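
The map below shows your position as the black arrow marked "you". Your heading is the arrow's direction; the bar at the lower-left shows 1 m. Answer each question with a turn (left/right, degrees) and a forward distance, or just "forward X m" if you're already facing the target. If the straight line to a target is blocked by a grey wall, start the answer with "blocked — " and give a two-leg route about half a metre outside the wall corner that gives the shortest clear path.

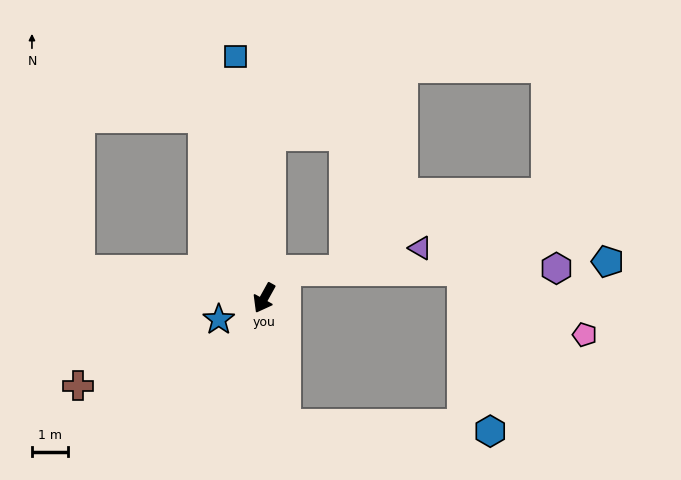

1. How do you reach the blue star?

turn right 36°, forward 1.4 m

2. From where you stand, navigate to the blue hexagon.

blocked — turn left 39°, forward 3.5 m, then turn left 78°, forward 5.6 m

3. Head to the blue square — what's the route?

turn right 144°, forward 6.7 m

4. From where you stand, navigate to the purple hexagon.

blocked — turn left 172°, forward 1.0 m, then turn right 53°, forward 7.4 m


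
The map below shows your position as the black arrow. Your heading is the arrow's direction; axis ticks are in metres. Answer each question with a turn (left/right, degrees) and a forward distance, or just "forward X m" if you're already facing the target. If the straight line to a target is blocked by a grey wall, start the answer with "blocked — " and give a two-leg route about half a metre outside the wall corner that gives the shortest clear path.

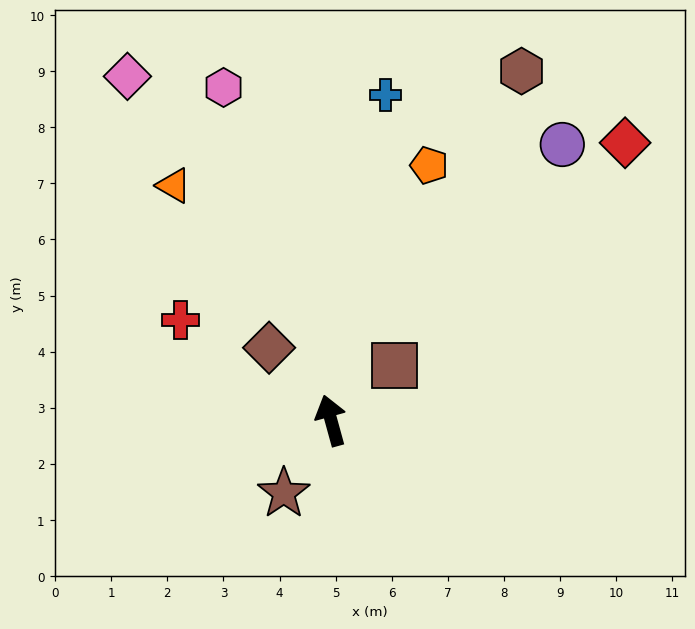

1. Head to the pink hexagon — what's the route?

turn left 3°, forward 6.2 m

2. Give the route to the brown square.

turn right 65°, forward 1.5 m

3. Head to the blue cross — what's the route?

turn right 25°, forward 5.9 m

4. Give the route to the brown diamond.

turn left 25°, forward 1.7 m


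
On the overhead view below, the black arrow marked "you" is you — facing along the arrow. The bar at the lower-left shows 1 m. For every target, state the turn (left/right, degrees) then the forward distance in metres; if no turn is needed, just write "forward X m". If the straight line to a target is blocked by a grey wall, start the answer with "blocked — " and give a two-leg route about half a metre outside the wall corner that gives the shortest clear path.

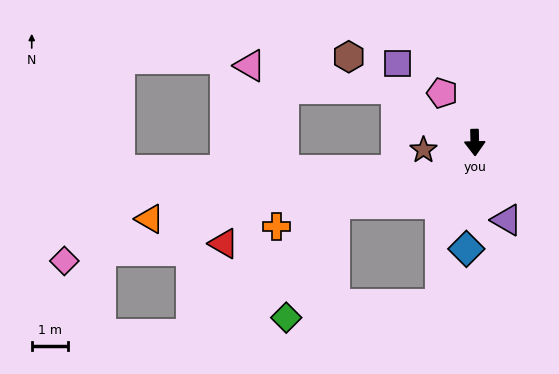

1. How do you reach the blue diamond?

turn right 6°, forward 2.9 m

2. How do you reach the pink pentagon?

turn right 148°, forward 1.6 m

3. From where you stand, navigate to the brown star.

turn right 83°, forward 1.4 m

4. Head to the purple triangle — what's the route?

turn left 21°, forward 2.3 m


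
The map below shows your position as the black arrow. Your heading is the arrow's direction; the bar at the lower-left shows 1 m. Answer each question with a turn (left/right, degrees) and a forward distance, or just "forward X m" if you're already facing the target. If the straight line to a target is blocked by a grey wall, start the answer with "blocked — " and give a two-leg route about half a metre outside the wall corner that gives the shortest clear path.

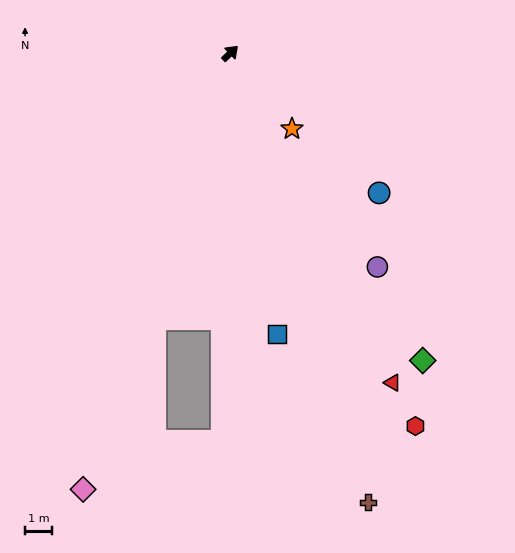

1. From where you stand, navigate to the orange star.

turn right 95°, forward 3.6 m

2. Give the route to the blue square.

turn right 124°, forward 10.6 m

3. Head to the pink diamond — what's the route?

turn right 152°, forward 17.1 m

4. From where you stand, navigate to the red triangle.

turn right 108°, forward 13.7 m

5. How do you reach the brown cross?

turn right 117°, forward 17.5 m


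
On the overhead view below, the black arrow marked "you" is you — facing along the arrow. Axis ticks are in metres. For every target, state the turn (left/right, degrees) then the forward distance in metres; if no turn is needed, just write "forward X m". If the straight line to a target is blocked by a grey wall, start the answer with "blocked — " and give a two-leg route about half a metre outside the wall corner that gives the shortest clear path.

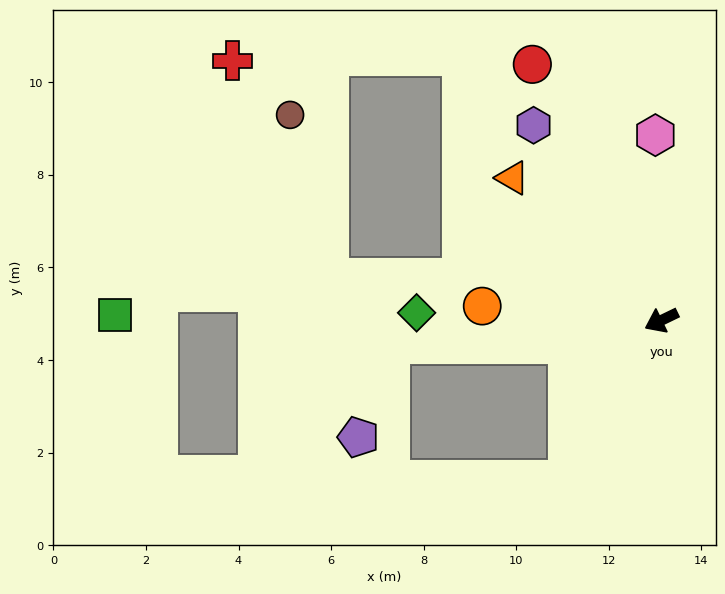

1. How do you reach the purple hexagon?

turn right 83°, forward 5.0 m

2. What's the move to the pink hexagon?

turn right 114°, forward 4.0 m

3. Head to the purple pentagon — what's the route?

blocked — turn right 21°, forward 5.9 m, then turn left 66°, forward 2.1 m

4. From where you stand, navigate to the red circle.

turn right 89°, forward 6.2 m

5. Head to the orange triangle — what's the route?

turn right 70°, forward 4.5 m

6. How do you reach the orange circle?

turn right 30°, forward 3.9 m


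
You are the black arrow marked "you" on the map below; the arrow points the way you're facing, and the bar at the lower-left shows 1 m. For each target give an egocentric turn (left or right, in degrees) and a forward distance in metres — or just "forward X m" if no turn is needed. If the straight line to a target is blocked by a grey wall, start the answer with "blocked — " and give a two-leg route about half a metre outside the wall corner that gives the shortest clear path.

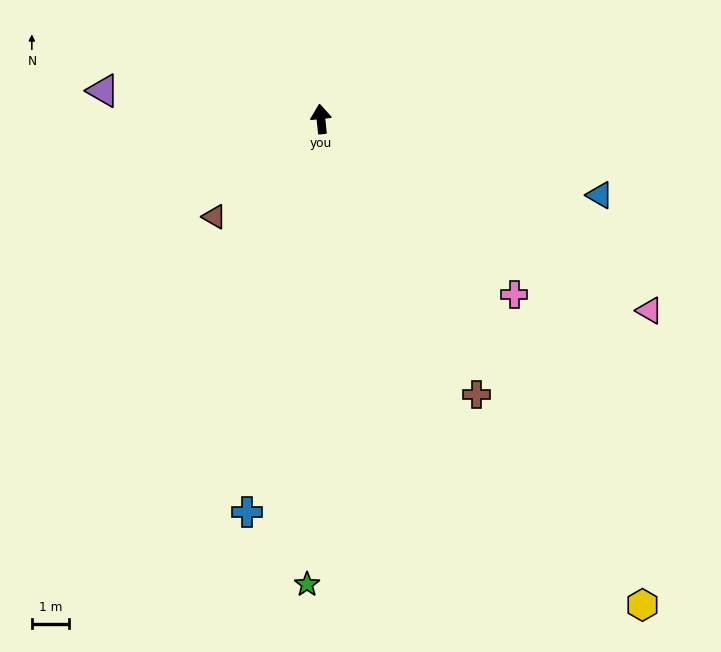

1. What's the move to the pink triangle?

turn right 126°, forward 10.3 m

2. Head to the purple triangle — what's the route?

turn left 77°, forward 6.0 m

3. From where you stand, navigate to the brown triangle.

turn left 127°, forward 3.9 m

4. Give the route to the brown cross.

turn right 156°, forward 8.6 m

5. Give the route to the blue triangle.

turn right 111°, forward 7.8 m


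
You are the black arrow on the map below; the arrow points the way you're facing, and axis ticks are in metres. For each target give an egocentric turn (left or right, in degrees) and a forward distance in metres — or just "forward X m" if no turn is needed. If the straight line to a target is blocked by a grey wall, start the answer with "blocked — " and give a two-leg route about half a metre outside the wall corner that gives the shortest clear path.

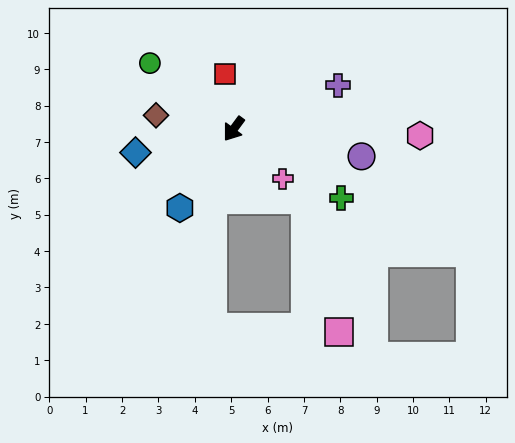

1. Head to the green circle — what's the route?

turn right 92°, forward 2.9 m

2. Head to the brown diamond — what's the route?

turn right 64°, forward 2.2 m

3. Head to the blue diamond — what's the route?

turn right 40°, forward 2.8 m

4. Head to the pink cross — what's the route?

turn left 81°, forward 1.9 m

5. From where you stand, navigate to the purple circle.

turn left 114°, forward 3.6 m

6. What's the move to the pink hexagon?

turn left 124°, forward 5.1 m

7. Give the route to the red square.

turn right 135°, forward 1.5 m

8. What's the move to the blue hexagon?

turn left 2°, forward 2.6 m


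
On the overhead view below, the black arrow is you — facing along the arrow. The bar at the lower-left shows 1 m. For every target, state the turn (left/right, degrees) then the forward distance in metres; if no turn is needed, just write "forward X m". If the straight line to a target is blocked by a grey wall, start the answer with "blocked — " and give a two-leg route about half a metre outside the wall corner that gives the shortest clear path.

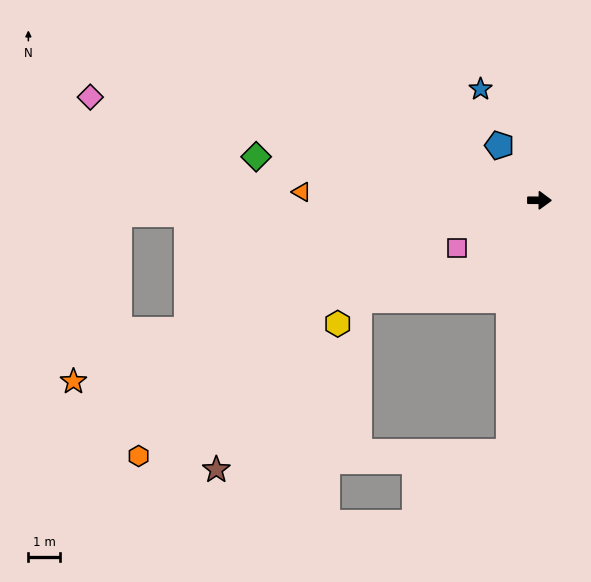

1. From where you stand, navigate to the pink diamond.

turn left 167°, forward 14.6 m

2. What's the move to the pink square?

turn right 150°, forward 3.0 m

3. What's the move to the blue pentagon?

turn left 127°, forward 2.2 m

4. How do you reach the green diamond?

turn left 172°, forward 9.1 m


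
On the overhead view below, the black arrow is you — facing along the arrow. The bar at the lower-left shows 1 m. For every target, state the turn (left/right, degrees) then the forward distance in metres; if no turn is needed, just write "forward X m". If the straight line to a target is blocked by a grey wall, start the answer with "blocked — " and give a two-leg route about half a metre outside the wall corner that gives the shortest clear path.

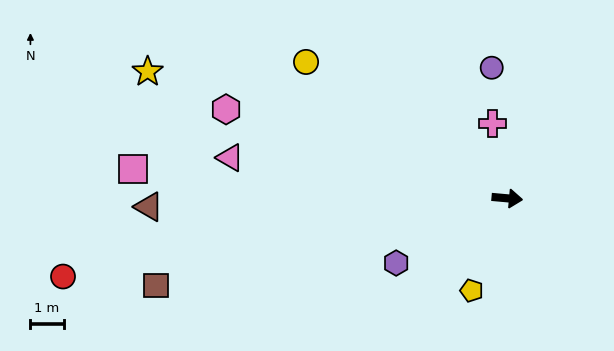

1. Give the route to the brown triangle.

turn right 174°, forward 10.7 m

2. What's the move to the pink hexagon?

turn left 168°, forward 8.8 m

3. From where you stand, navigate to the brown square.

turn right 161°, forward 10.8 m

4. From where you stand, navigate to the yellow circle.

turn left 151°, forward 7.3 m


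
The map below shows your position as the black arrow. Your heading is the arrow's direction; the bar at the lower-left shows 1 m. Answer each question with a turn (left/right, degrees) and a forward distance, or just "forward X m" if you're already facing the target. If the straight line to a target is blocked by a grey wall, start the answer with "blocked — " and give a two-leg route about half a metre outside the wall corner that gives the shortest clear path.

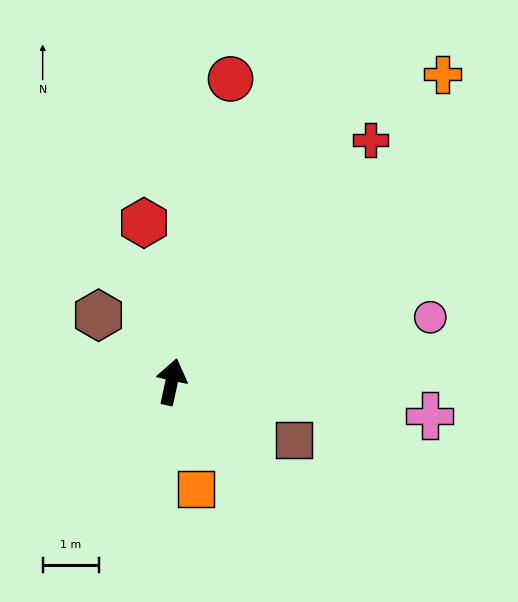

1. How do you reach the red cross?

turn right 27°, forward 5.5 m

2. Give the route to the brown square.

turn right 103°, forward 2.4 m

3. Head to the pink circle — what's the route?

turn right 64°, forward 4.7 m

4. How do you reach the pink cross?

turn right 85°, forward 4.6 m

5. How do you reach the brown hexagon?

turn left 60°, forward 1.8 m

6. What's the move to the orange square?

turn right 155°, forward 2.0 m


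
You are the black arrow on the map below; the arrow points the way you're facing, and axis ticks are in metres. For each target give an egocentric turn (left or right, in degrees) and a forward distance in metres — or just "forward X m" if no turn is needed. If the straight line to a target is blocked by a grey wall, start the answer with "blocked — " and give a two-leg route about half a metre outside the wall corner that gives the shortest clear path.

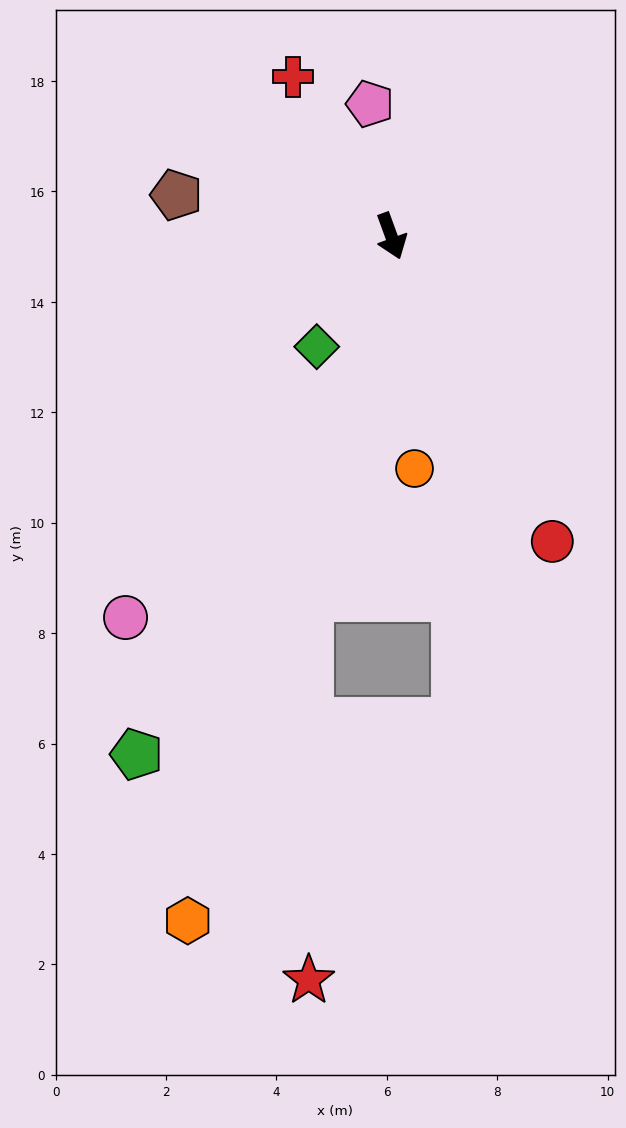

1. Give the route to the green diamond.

turn right 54°, forward 2.4 m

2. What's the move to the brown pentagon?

turn right 121°, forward 4.0 m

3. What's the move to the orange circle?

turn right 14°, forward 4.2 m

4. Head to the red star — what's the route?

blocked — turn right 33°, forward 6.7 m, then turn left 13°, forward 6.9 m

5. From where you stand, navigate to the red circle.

turn left 8°, forward 6.3 m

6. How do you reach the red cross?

turn right 168°, forward 3.4 m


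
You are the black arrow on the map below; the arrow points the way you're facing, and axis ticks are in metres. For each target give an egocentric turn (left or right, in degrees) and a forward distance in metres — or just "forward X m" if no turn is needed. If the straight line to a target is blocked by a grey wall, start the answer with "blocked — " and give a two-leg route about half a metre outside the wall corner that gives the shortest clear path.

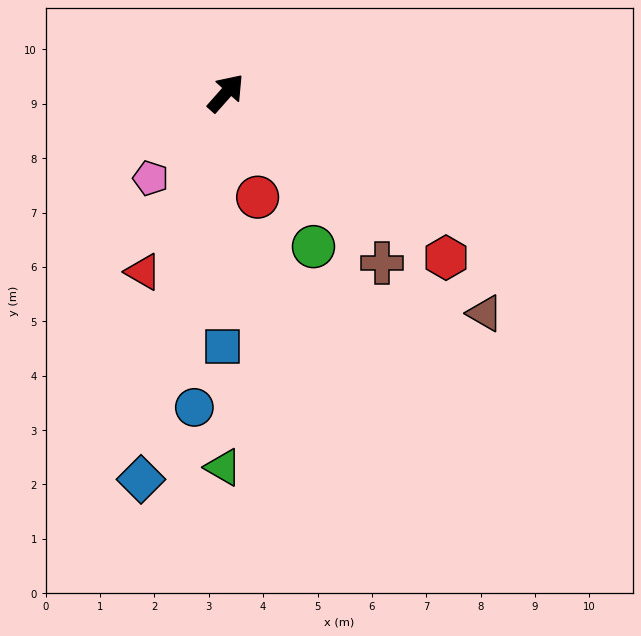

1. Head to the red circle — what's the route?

turn right 121°, forward 2.0 m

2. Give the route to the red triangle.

turn right 163°, forward 3.6 m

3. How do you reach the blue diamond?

turn right 151°, forward 7.3 m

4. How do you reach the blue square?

turn right 139°, forward 4.7 m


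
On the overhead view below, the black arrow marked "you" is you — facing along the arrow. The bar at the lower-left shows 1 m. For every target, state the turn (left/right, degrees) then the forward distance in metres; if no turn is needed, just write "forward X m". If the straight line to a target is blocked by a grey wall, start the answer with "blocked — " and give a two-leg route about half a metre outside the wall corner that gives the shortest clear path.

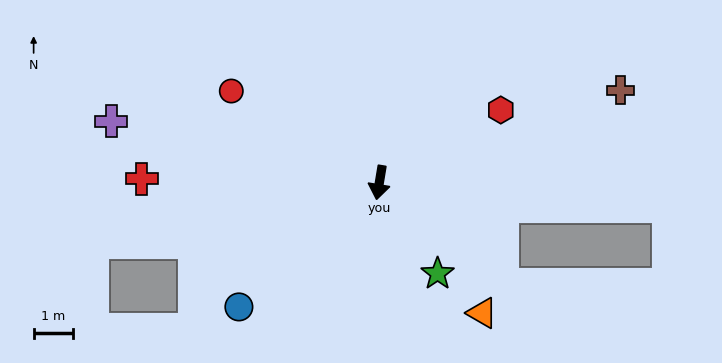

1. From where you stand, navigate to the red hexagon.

turn left 130°, forward 3.6 m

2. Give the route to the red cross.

turn right 82°, forward 6.1 m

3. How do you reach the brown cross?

turn left 120°, forward 6.6 m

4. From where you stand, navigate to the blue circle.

turn right 39°, forward 4.8 m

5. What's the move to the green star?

turn left 42°, forward 2.8 m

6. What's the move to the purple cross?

turn right 93°, forward 7.0 m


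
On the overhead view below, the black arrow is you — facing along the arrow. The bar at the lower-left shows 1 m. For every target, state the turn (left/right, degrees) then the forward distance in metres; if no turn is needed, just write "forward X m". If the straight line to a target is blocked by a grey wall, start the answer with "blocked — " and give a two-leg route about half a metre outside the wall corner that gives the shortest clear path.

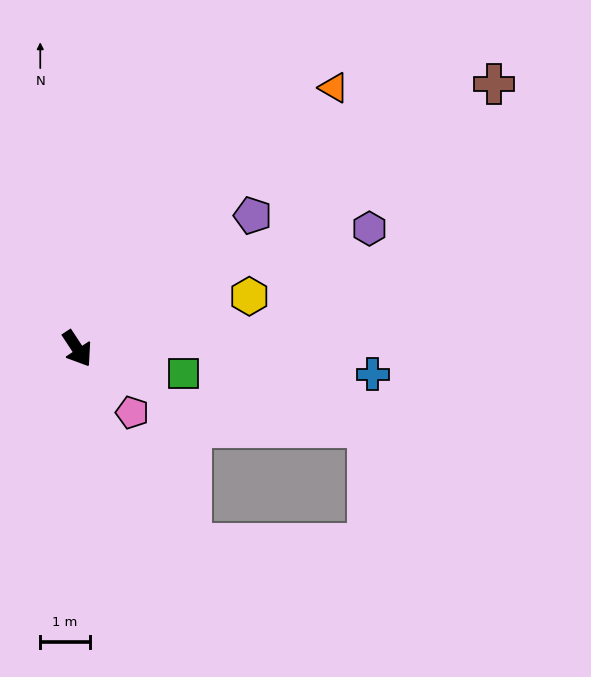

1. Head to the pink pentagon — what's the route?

turn left 7°, forward 1.7 m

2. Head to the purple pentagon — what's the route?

turn left 94°, forward 4.4 m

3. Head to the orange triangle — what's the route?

turn left 102°, forward 7.4 m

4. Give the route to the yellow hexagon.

turn left 74°, forward 3.6 m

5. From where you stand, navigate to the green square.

turn left 44°, forward 2.2 m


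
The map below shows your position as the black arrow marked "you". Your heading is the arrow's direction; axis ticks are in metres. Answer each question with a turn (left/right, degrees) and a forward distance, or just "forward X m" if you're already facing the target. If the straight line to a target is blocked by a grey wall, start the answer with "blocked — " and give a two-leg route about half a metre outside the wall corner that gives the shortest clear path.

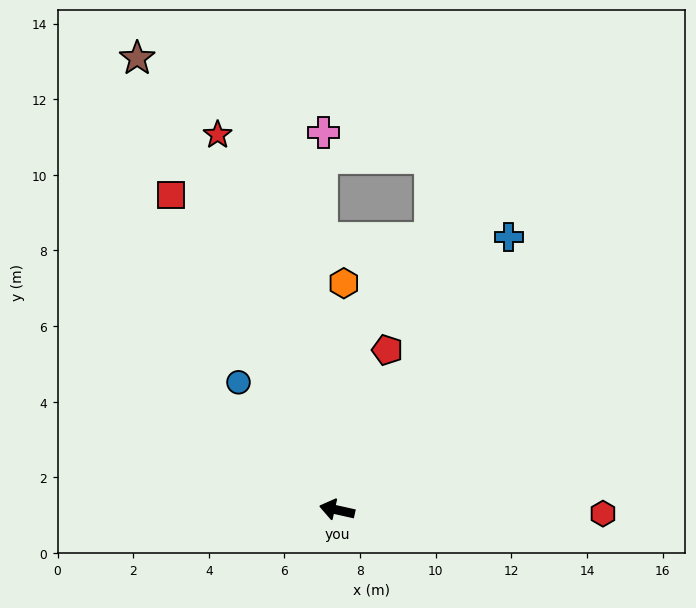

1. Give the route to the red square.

turn right 50°, forward 9.4 m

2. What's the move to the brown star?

turn right 54°, forward 13.1 m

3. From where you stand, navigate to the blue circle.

turn right 40°, forward 4.3 m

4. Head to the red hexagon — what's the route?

turn right 168°, forward 7.0 m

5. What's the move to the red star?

turn right 60°, forward 10.4 m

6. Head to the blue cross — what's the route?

turn right 110°, forward 8.5 m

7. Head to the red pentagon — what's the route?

turn right 95°, forward 4.4 m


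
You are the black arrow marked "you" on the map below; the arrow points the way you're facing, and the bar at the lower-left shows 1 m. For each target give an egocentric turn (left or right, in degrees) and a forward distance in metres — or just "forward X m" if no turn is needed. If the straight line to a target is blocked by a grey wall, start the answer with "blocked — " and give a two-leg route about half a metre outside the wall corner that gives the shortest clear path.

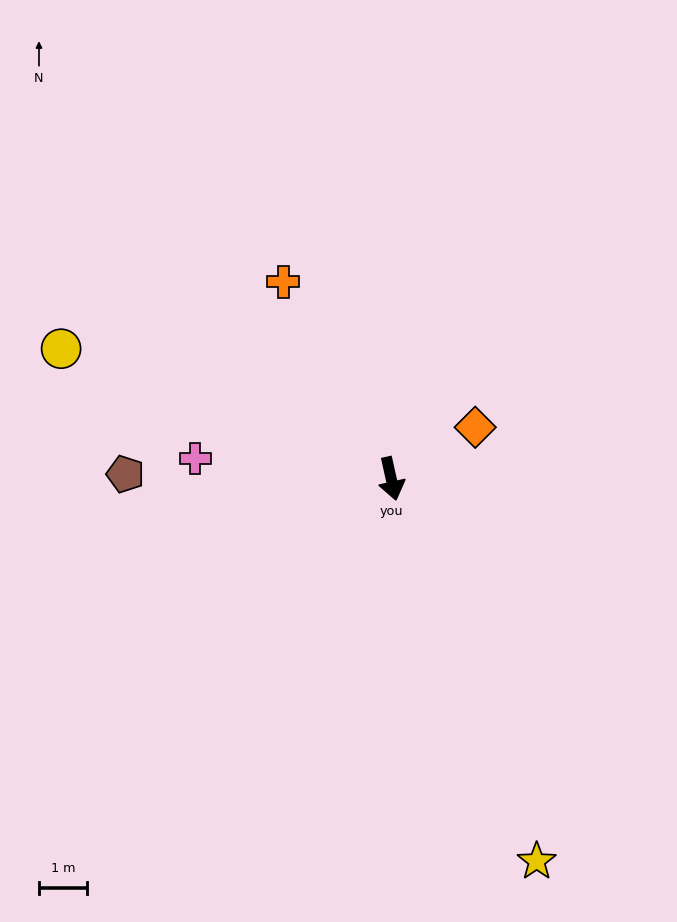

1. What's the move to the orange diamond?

turn left 109°, forward 2.1 m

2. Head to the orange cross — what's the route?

turn right 164°, forward 4.7 m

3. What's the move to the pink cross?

turn right 108°, forward 4.1 m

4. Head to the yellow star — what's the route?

turn left 8°, forward 8.5 m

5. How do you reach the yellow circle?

turn right 124°, forward 7.4 m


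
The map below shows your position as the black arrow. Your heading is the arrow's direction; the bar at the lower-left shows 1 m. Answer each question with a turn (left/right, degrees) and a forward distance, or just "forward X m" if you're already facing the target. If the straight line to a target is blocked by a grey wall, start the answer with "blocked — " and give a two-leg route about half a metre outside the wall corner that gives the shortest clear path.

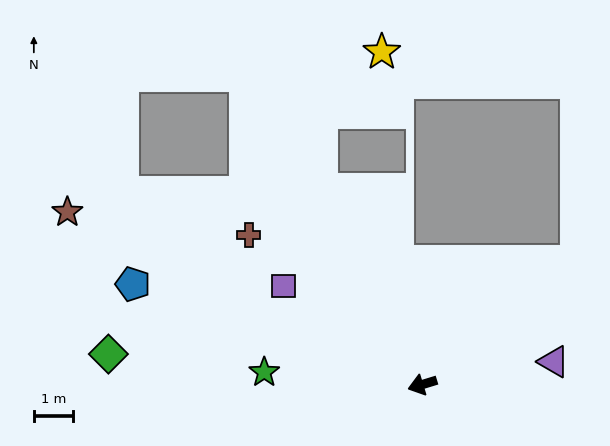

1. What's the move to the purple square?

turn right 52°, forward 4.4 m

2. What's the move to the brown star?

turn right 43°, forward 10.1 m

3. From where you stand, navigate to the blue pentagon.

turn right 36°, forward 7.9 m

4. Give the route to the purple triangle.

turn left 173°, forward 3.4 m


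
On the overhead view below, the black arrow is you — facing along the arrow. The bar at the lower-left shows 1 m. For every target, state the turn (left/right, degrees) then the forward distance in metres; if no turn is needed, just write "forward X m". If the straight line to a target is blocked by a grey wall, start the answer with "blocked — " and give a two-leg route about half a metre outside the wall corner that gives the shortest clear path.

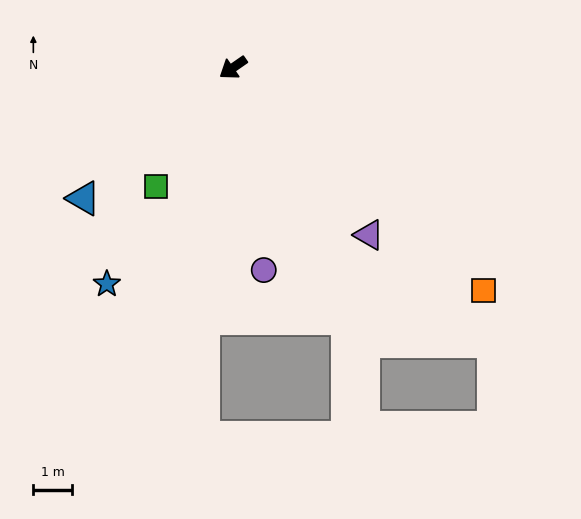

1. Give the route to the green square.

turn left 22°, forward 3.6 m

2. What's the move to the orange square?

turn left 104°, forward 8.6 m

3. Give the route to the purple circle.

turn left 64°, forward 5.2 m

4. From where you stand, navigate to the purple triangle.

turn left 94°, forward 5.5 m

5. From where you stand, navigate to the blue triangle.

turn left 6°, forward 5.1 m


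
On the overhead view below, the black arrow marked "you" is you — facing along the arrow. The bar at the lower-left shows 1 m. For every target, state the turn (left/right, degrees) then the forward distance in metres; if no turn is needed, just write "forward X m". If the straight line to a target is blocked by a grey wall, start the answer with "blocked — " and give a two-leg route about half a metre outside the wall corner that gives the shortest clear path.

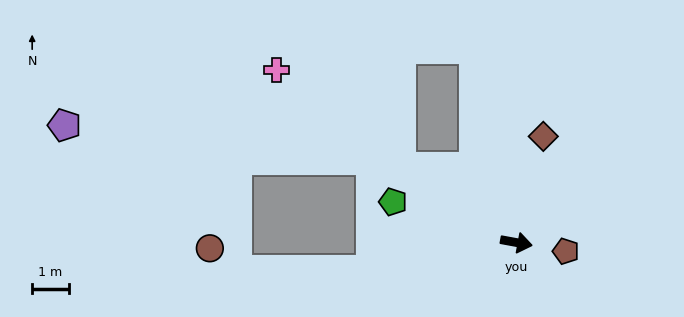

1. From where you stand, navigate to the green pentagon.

turn left 172°, forward 3.5 m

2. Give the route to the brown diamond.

turn left 86°, forward 3.0 m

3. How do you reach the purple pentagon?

blocked — turn left 160°, forward 4.5 m, then turn left 24°, forward 8.4 m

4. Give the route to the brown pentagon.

forward 1.4 m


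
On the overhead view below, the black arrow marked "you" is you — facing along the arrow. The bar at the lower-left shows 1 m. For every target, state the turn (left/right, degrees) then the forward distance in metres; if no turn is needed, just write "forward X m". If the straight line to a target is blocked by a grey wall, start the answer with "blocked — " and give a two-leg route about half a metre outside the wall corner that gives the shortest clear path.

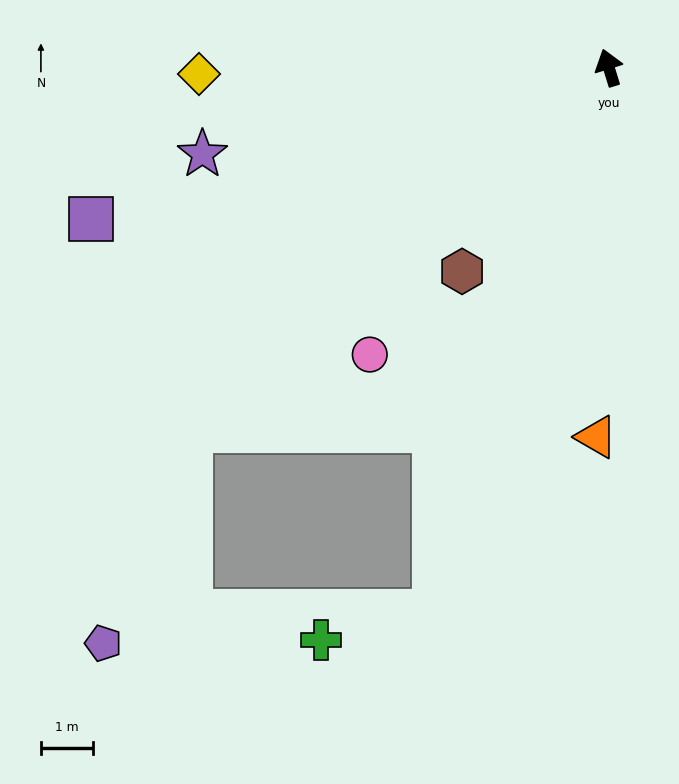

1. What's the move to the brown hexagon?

turn left 127°, forward 4.9 m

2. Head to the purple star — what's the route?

turn left 85°, forward 8.0 m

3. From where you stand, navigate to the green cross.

blocked — turn left 145°, forward 11.0 m, then turn right 58°, forward 2.3 m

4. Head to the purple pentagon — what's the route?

blocked — turn left 114°, forward 10.7 m, then turn left 27°, forward 4.4 m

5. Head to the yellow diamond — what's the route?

turn left 74°, forward 7.9 m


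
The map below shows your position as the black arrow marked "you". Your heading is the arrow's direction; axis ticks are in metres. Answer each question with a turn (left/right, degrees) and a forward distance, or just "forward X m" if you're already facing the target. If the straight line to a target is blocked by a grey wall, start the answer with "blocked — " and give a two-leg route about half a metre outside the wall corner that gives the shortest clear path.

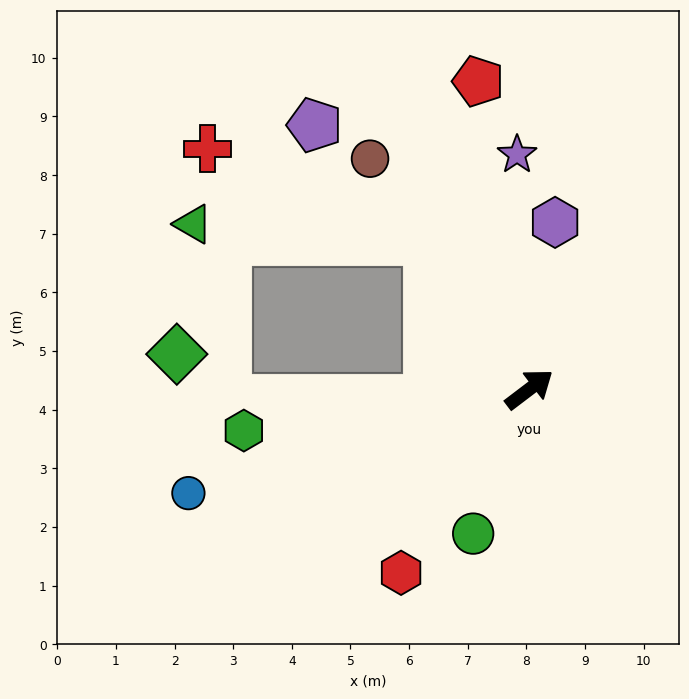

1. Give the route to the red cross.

blocked — turn left 87°, forward 3.1 m, then turn left 33°, forward 4.1 m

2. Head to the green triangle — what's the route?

blocked — turn left 87°, forward 3.1 m, then turn left 52°, forward 4.0 m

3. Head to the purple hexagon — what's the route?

turn left 44°, forward 2.9 m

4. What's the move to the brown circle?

turn left 87°, forward 4.8 m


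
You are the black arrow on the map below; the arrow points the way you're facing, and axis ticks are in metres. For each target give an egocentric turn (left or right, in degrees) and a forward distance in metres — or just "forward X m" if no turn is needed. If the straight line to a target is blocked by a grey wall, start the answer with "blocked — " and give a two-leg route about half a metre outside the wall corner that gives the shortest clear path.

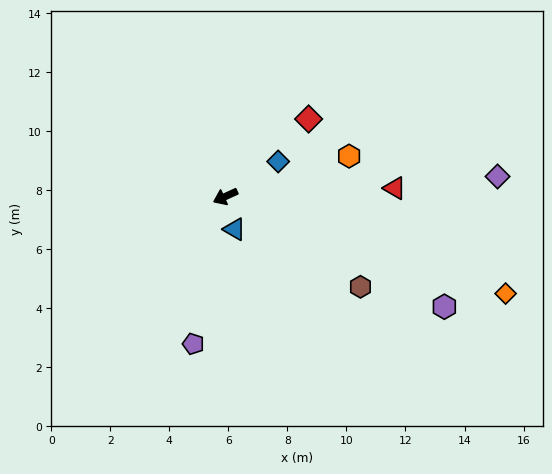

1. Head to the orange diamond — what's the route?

turn left 136°, forward 10.0 m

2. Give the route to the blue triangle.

turn left 81°, forward 1.2 m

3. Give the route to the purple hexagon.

turn left 129°, forward 8.3 m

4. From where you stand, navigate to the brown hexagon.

turn left 122°, forward 5.5 m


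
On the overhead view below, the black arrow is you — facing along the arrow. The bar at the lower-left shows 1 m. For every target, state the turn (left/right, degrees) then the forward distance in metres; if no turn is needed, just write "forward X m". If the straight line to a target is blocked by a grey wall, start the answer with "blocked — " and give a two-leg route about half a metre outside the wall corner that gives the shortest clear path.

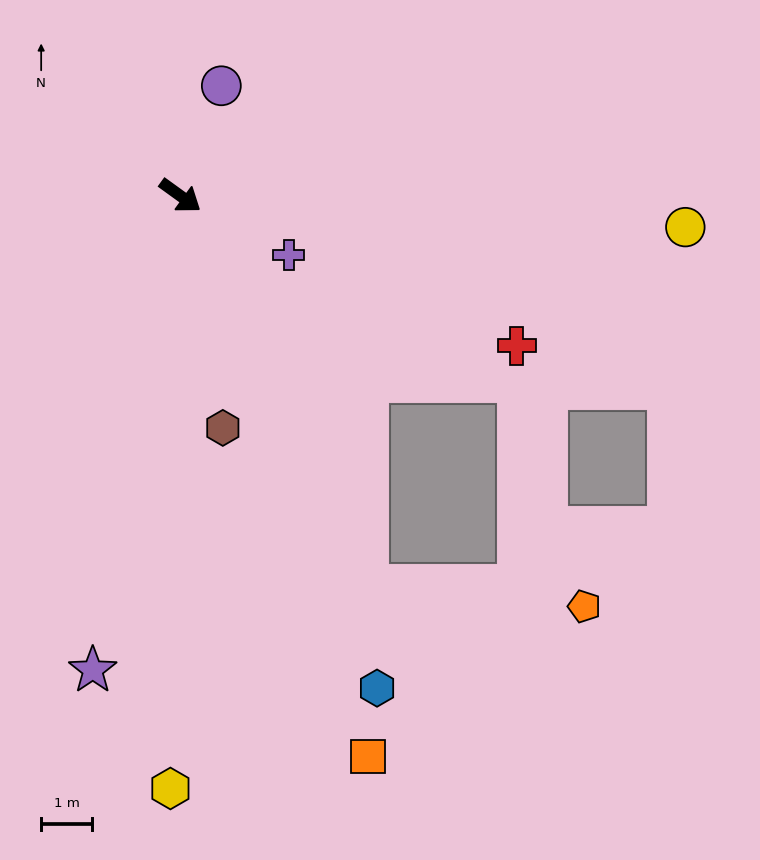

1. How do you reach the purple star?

turn right 65°, forward 9.5 m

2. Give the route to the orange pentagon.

blocked — turn right 29°, forward 8.5 m, then turn left 60°, forward 4.3 m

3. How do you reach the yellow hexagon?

turn right 55°, forward 11.7 m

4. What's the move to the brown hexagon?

turn right 44°, forward 4.6 m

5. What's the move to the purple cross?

turn left 7°, forward 2.4 m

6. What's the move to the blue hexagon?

turn right 32°, forward 10.4 m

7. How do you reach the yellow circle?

turn left 32°, forward 10.0 m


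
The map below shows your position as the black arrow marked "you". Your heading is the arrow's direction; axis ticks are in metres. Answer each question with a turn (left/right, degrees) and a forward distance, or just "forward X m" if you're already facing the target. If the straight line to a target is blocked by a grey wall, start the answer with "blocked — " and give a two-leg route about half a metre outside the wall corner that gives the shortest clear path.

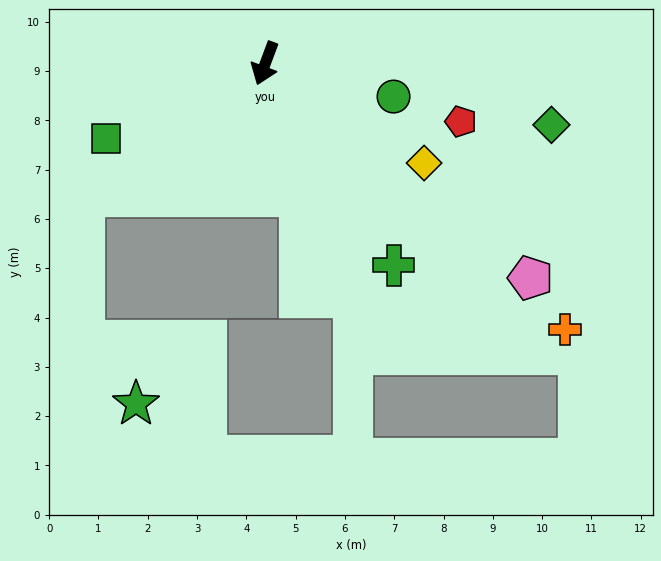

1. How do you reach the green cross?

turn left 53°, forward 4.9 m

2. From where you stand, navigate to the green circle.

turn left 96°, forward 2.7 m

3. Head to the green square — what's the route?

turn right 44°, forward 3.6 m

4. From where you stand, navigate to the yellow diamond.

turn left 78°, forward 3.8 m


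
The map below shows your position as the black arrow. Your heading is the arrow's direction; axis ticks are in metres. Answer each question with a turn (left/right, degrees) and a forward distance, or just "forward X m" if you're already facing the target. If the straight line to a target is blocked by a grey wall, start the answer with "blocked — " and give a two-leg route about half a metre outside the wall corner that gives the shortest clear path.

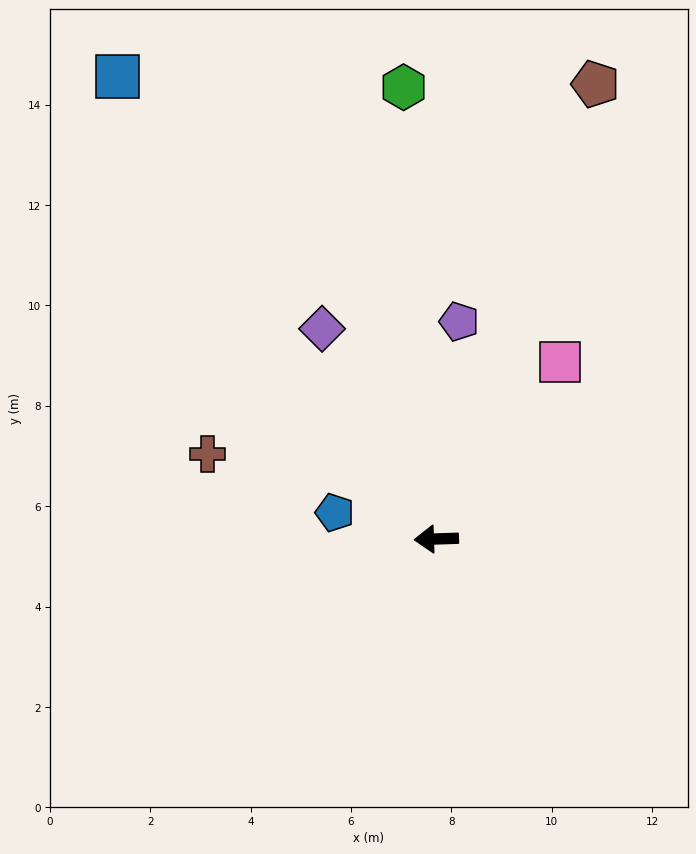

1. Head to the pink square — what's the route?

turn right 127°, forward 4.3 m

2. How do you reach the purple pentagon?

turn right 98°, forward 4.4 m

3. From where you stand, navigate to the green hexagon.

turn right 88°, forward 9.0 m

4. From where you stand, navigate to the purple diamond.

turn right 63°, forward 4.8 m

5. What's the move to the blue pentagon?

turn right 17°, forward 2.1 m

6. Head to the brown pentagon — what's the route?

turn right 111°, forward 9.6 m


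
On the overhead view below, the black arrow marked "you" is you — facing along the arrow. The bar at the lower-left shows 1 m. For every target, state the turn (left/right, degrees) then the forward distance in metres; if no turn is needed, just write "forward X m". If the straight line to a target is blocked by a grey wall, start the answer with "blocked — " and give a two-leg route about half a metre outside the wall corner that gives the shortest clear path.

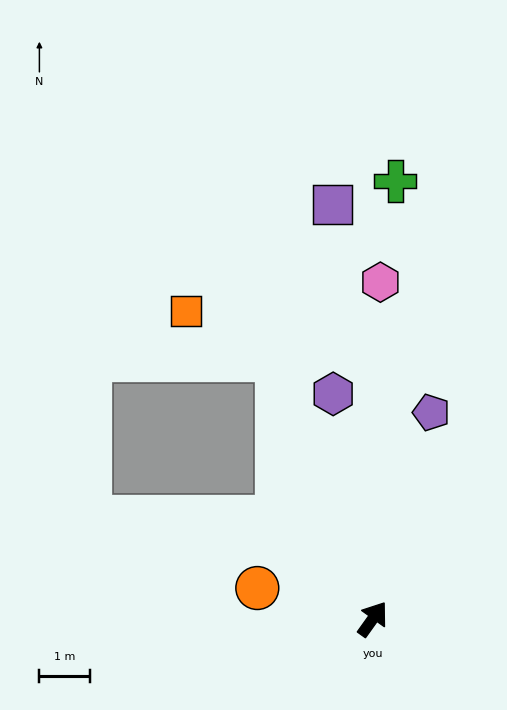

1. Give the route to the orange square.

blocked — turn left 56°, forward 5.4 m, then turn left 41°, forward 2.0 m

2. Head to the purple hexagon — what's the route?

turn left 46°, forward 4.5 m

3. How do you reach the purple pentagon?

turn left 20°, forward 4.2 m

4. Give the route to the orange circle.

turn left 111°, forward 2.4 m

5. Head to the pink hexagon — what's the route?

turn left 34°, forward 6.6 m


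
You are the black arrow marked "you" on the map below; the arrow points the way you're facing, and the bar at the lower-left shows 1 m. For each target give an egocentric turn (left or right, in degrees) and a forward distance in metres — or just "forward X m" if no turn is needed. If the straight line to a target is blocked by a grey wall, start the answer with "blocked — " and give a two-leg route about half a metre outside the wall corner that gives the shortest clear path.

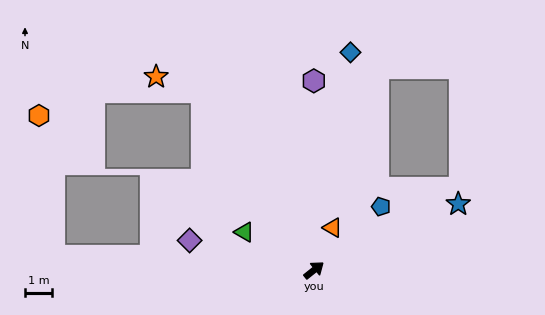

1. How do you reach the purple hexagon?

turn left 51°, forward 7.1 m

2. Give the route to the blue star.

turn right 14°, forward 6.0 m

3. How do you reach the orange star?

blocked — turn left 84°, forward 7.9 m, then turn left 39°, forward 1.8 m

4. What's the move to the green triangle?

turn left 113°, forward 3.0 m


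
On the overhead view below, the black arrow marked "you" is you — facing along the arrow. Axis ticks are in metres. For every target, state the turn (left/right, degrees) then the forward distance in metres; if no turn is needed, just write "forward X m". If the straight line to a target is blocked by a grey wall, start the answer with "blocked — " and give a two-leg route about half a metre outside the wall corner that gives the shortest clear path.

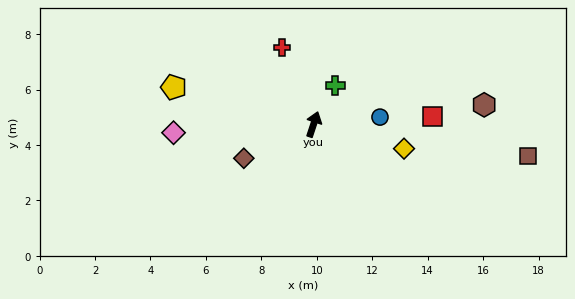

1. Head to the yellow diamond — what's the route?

turn right 87°, forward 3.4 m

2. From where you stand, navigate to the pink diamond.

turn left 112°, forward 5.1 m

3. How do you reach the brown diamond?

turn left 134°, forward 2.8 m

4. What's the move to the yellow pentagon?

turn left 93°, forward 5.2 m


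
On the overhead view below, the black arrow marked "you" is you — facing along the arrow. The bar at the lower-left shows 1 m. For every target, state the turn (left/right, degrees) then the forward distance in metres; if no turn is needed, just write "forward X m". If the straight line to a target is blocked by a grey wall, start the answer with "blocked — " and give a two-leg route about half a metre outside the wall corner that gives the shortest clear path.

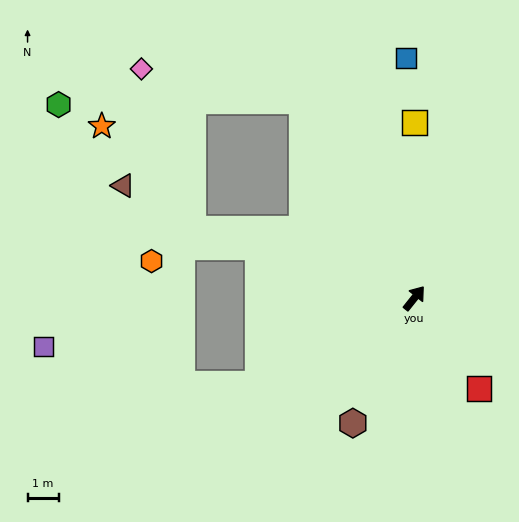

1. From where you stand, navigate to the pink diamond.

blocked — turn left 68°, forward 7.3 m, then turn left 49°, forward 5.3 m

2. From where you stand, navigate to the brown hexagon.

turn right 168°, forward 4.5 m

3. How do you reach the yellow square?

turn left 39°, forward 5.6 m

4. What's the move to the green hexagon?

blocked — turn left 68°, forward 7.3 m, then turn left 61°, forward 7.8 m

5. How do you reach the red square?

turn right 106°, forward 3.6 m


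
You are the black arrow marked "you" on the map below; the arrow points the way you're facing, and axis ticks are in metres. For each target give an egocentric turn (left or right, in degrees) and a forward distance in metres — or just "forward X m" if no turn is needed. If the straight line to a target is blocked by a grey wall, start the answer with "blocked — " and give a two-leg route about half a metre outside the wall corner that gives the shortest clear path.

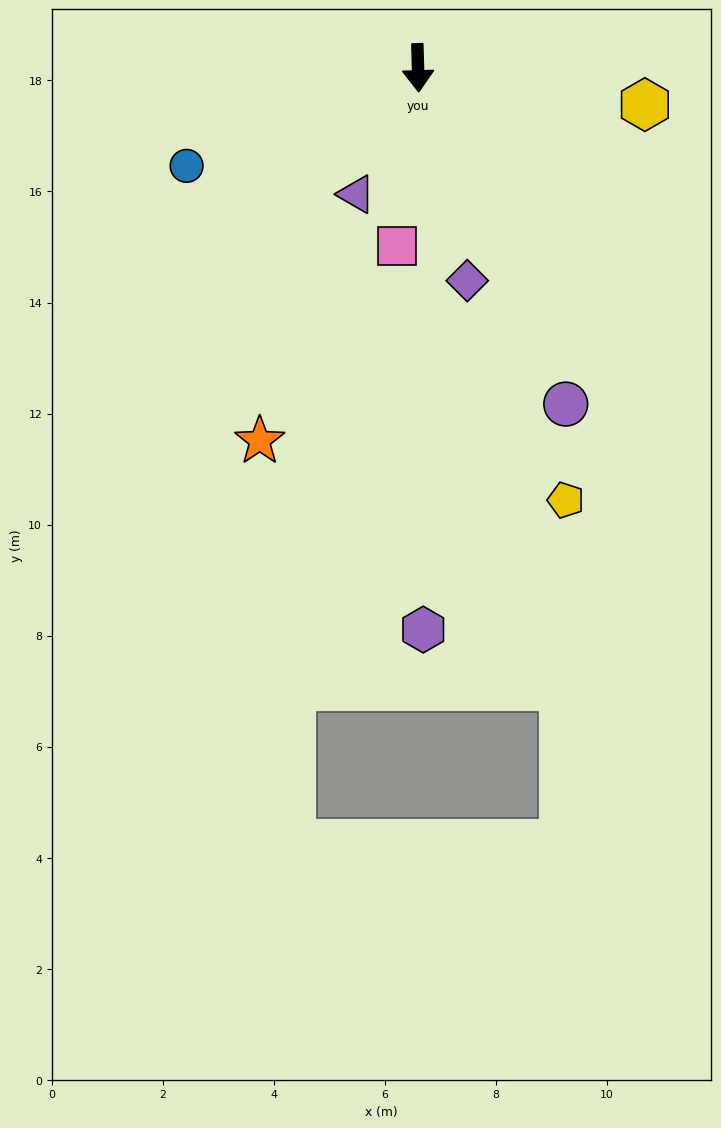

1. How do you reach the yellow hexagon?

turn left 79°, forward 4.1 m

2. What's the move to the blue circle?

turn right 69°, forward 4.5 m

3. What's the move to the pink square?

turn right 8°, forward 3.2 m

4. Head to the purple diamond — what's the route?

turn left 11°, forward 3.9 m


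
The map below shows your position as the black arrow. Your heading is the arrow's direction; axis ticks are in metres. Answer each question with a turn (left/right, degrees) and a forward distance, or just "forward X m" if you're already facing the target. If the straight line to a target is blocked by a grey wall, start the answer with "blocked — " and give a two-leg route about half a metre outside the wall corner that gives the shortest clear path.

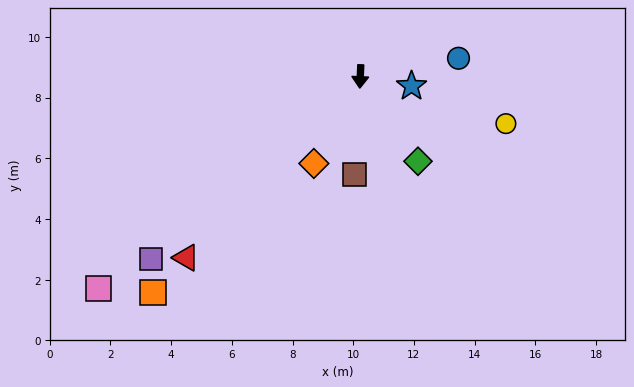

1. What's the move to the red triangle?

turn right 41°, forward 8.3 m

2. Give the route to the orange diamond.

turn right 26°, forward 3.2 m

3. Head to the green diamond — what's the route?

turn left 37°, forward 3.4 m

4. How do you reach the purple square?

turn right 46°, forward 9.2 m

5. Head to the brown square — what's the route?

forward 3.2 m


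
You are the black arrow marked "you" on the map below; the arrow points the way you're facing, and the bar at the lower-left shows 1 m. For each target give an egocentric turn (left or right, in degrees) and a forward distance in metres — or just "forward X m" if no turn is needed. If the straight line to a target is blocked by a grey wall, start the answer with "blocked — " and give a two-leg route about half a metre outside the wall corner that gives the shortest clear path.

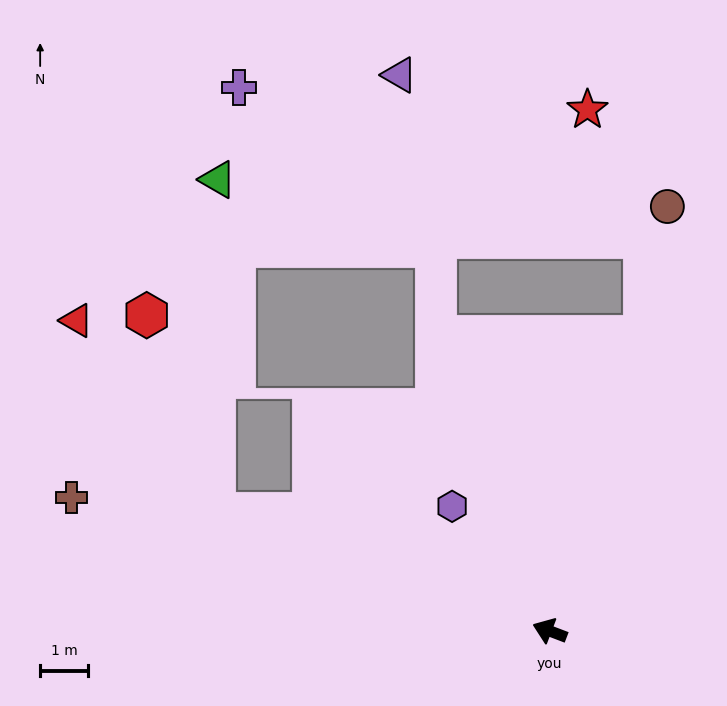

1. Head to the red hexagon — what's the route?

blocked — forward 7.3 m, then turn right 50°, forward 4.3 m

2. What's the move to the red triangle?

blocked — forward 7.3 m, then turn right 33°, forward 4.9 m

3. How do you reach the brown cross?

turn left 5°, forward 10.3 m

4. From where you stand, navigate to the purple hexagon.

turn right 31°, forward 3.3 m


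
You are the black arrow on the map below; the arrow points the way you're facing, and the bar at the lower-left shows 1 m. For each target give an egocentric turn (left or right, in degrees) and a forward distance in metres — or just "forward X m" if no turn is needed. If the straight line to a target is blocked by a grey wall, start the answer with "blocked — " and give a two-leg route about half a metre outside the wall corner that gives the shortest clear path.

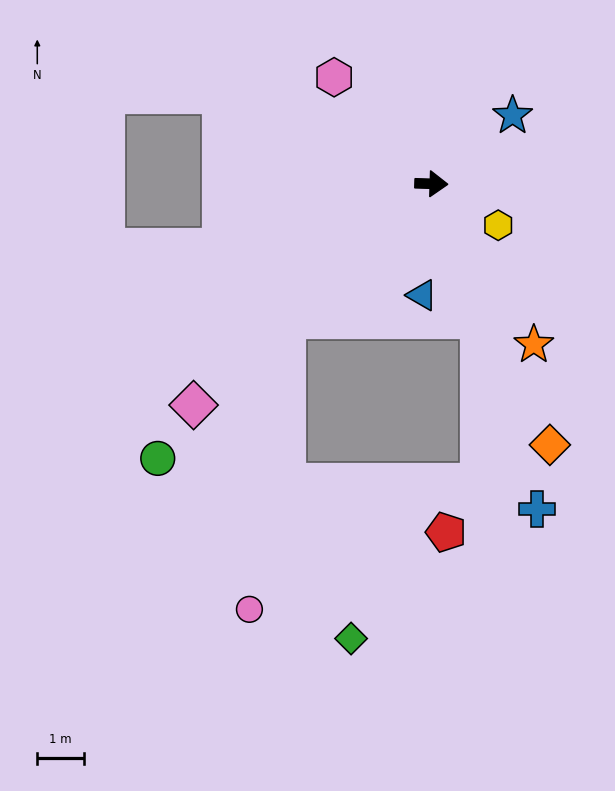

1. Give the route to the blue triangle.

turn right 93°, forward 2.4 m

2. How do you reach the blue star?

turn left 42°, forward 2.3 m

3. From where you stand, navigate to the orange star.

turn right 56°, forward 4.1 m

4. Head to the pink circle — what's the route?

blocked — turn right 135°, forward 4.3 m, then turn left 40°, forward 6.3 m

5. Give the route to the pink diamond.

turn right 135°, forward 7.0 m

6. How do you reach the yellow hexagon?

turn right 30°, forward 1.7 m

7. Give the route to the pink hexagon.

turn left 134°, forward 3.1 m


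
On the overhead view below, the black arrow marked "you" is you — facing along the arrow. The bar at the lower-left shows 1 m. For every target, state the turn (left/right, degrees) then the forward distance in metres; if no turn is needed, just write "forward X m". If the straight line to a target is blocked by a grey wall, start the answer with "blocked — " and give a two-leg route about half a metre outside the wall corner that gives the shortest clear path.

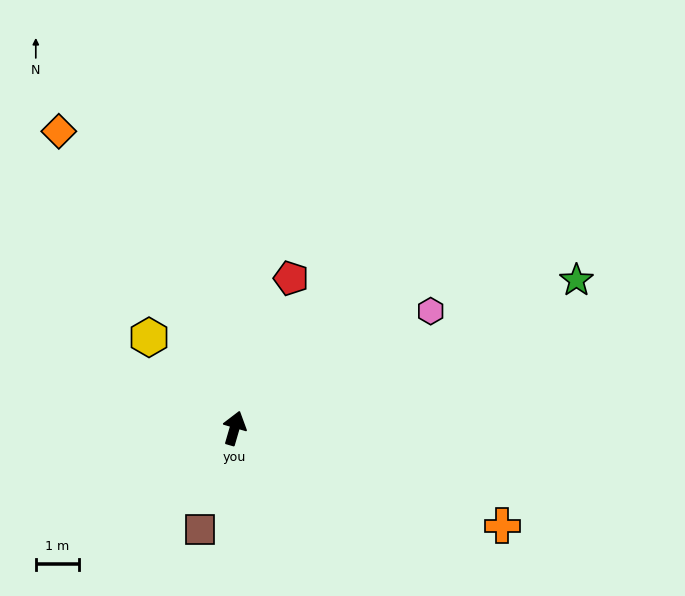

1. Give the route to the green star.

turn right 50°, forward 8.7 m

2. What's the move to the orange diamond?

turn left 47°, forward 8.1 m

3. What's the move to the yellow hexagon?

turn left 60°, forward 2.9 m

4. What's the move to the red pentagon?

turn right 4°, forward 3.7 m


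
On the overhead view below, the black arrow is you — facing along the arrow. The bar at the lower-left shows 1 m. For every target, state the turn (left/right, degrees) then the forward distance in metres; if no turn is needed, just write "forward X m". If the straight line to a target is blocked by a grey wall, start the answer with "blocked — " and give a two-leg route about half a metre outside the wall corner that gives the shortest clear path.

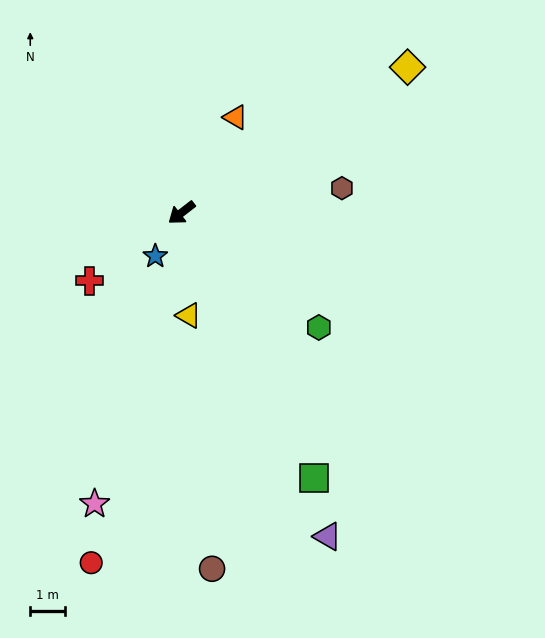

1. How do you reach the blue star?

turn left 21°, forward 1.5 m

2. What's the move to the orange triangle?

turn right 157°, forward 3.2 m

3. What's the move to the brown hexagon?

turn left 151°, forward 4.7 m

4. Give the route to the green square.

turn left 79°, forward 8.6 m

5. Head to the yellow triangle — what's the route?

turn left 56°, forward 3.0 m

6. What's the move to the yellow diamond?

turn left 175°, forward 7.8 m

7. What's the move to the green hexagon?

turn left 102°, forward 5.2 m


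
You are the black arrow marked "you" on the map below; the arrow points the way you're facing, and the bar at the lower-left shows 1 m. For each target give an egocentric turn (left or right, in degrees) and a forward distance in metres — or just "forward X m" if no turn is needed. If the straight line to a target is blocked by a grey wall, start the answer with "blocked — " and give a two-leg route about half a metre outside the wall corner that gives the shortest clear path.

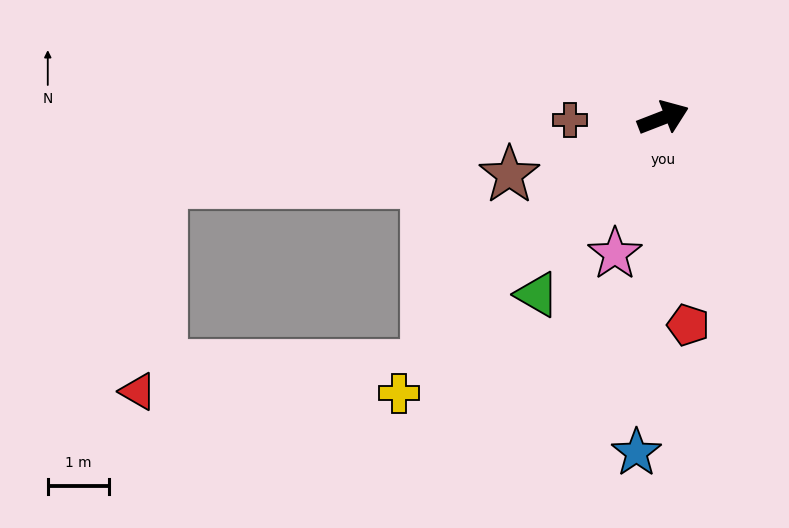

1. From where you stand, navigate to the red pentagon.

turn right 104°, forward 3.4 m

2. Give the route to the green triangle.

turn right 147°, forward 3.5 m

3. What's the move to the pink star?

turn right 131°, forward 2.4 m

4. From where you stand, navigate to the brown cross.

turn left 160°, forward 1.5 m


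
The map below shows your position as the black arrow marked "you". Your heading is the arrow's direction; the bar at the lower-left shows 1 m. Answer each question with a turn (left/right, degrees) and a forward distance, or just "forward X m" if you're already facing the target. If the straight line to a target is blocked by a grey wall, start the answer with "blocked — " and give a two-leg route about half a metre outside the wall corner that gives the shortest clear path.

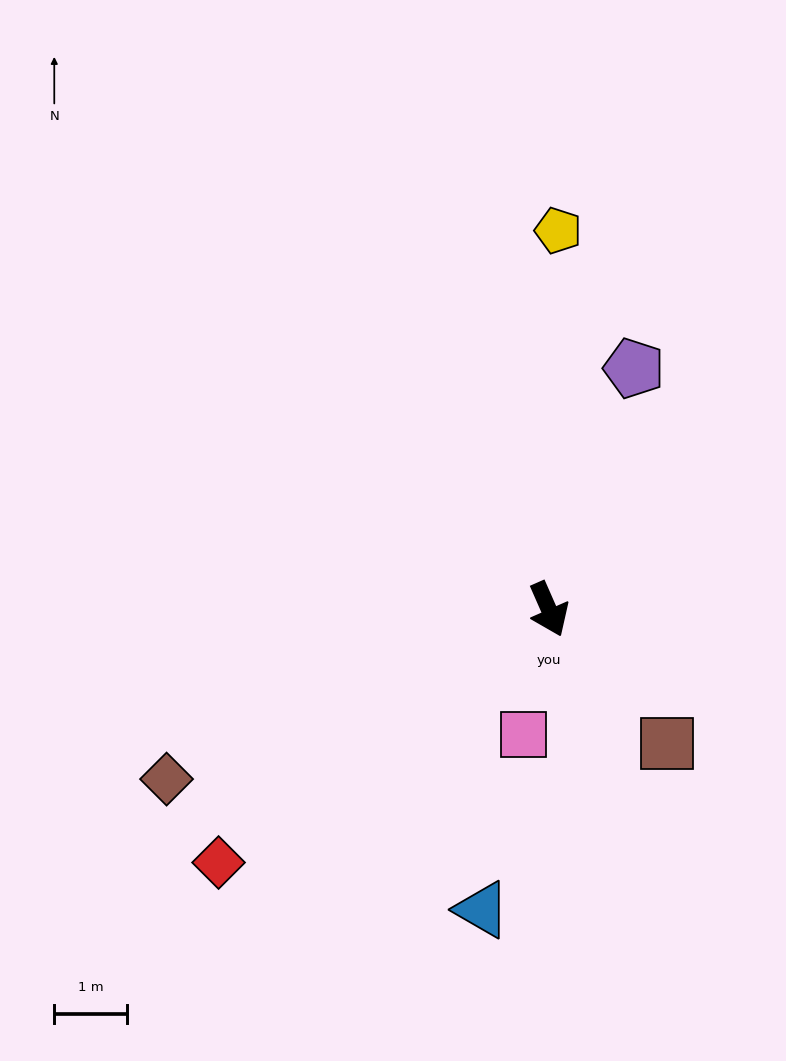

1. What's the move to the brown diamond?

turn right 90°, forward 5.7 m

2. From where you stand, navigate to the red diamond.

turn right 76°, forward 5.7 m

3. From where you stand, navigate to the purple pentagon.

turn left 137°, forward 3.5 m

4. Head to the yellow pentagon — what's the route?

turn left 155°, forward 5.2 m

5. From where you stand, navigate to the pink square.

turn right 35°, forward 1.8 m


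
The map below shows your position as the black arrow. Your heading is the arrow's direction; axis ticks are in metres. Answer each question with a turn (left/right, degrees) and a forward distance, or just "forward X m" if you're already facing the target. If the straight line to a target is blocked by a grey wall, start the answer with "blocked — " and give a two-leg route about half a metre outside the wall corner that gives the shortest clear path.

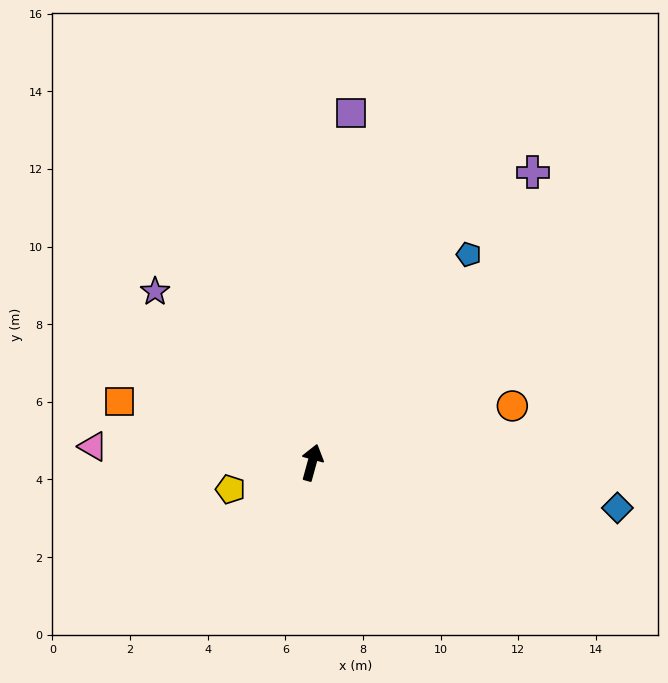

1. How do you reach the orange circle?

turn right 59°, forward 5.4 m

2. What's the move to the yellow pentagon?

turn left 124°, forward 2.2 m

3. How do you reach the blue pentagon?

turn right 22°, forward 6.7 m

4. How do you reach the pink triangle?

turn left 101°, forward 5.7 m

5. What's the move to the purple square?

turn left 9°, forward 9.1 m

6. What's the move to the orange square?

turn left 88°, forward 5.2 m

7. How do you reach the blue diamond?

turn right 83°, forward 8.0 m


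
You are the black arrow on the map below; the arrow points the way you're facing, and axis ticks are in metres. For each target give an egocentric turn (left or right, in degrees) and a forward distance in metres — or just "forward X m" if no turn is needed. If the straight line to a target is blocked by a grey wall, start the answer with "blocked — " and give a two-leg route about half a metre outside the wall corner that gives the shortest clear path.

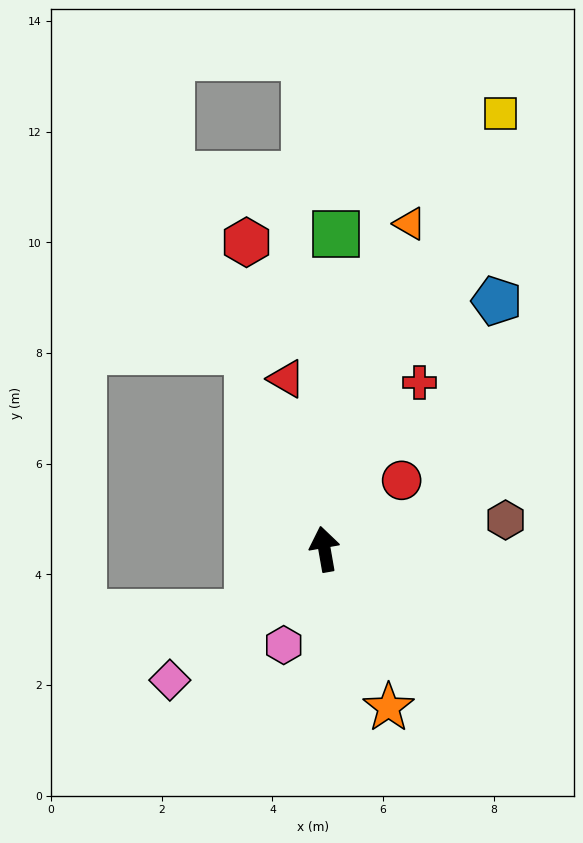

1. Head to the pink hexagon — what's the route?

turn left 147°, forward 1.9 m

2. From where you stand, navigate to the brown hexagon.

turn right 91°, forward 3.3 m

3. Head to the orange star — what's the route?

turn right 168°, forward 3.1 m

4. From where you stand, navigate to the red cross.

turn right 40°, forward 3.5 m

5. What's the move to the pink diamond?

turn left 120°, forward 3.7 m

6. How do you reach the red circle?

turn right 58°, forward 1.9 m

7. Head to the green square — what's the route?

turn right 12°, forward 5.7 m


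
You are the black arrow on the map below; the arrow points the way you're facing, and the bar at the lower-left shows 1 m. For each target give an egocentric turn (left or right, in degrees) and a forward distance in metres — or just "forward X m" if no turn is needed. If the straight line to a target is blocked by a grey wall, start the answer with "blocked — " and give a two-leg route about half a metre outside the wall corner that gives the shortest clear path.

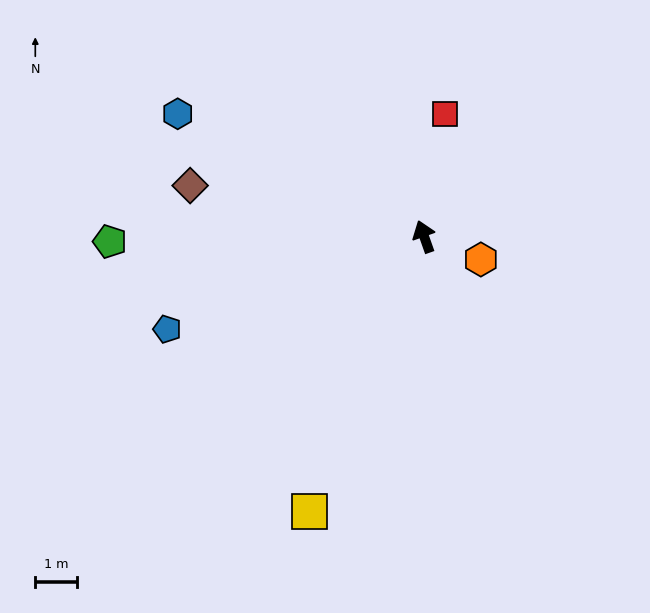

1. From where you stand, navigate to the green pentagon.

turn left 71°, forward 7.5 m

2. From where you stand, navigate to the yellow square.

turn left 138°, forward 7.1 m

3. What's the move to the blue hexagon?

turn left 44°, forward 6.6 m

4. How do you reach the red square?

turn right 29°, forward 3.0 m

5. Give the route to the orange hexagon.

turn right 131°, forward 1.5 m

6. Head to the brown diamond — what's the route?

turn left 58°, forward 5.7 m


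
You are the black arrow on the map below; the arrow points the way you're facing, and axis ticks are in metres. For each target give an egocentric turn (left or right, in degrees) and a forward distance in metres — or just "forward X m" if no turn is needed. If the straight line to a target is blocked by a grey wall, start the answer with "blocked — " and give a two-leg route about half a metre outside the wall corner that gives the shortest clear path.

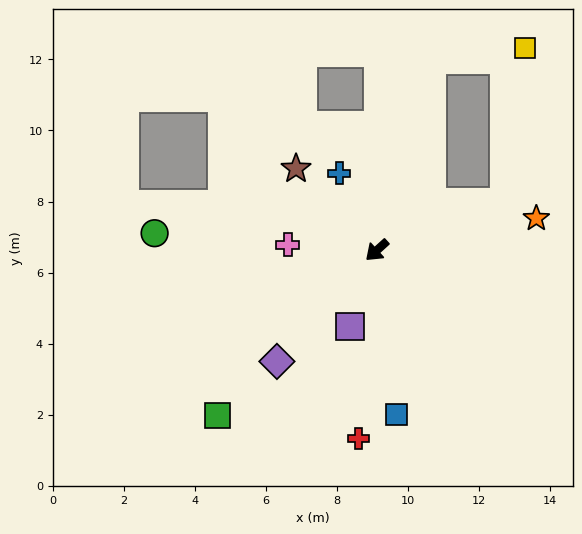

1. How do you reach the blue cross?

turn right 106°, forward 2.4 m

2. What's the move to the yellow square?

blocked — turn left 158°, forward 3.8 m, then turn left 62°, forward 4.4 m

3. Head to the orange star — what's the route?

turn left 149°, forward 4.6 m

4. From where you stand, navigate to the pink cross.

turn right 46°, forward 2.5 m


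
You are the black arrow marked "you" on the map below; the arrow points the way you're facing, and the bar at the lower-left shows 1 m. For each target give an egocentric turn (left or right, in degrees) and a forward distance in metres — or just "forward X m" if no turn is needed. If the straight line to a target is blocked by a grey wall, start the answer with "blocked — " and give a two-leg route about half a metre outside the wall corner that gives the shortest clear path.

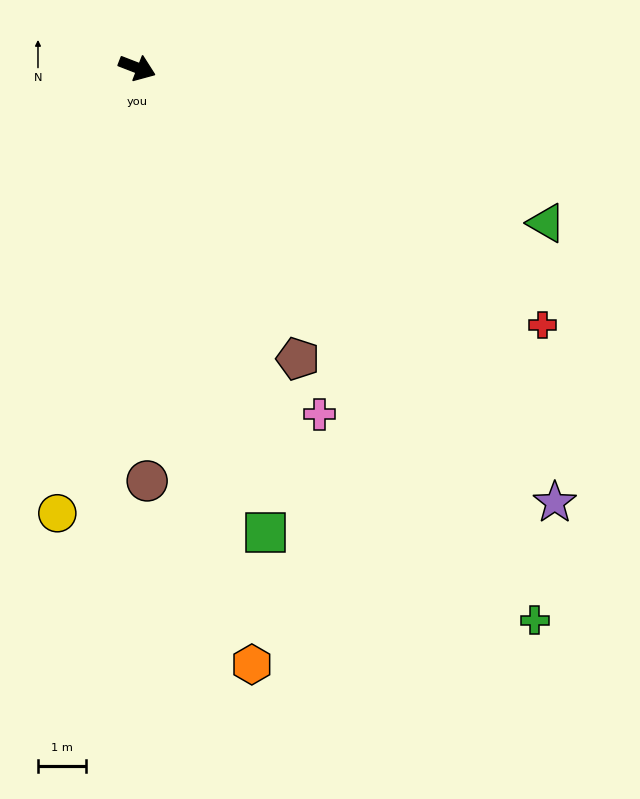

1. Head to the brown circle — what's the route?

turn right 67°, forward 8.6 m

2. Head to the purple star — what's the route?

turn right 25°, forward 12.5 m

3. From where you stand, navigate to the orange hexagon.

turn right 58°, forward 12.6 m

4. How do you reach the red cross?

turn right 11°, forward 10.0 m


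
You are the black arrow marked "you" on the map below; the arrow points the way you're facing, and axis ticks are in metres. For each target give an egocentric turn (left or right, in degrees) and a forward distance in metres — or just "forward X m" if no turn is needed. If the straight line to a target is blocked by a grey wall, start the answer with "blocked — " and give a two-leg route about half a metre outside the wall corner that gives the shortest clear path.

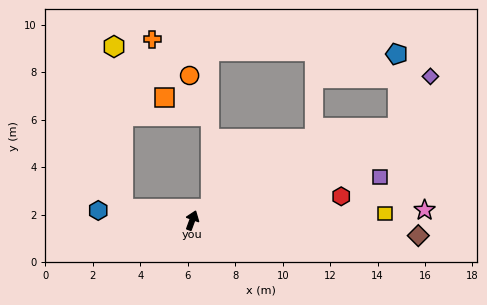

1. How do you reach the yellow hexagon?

blocked — turn left 100°, forward 3.0 m, then turn right 77°, forward 6.8 m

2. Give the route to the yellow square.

turn right 68°, forward 8.1 m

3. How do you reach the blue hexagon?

turn left 104°, forward 4.0 m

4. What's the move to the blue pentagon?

blocked — turn right 46°, forward 9.5 m, then turn left 67°, forward 3.1 m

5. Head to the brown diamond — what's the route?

turn right 74°, forward 9.6 m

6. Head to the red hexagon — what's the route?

turn right 61°, forward 6.4 m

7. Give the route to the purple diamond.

blocked — turn right 46°, forward 9.5 m, then turn left 33°, forward 2.6 m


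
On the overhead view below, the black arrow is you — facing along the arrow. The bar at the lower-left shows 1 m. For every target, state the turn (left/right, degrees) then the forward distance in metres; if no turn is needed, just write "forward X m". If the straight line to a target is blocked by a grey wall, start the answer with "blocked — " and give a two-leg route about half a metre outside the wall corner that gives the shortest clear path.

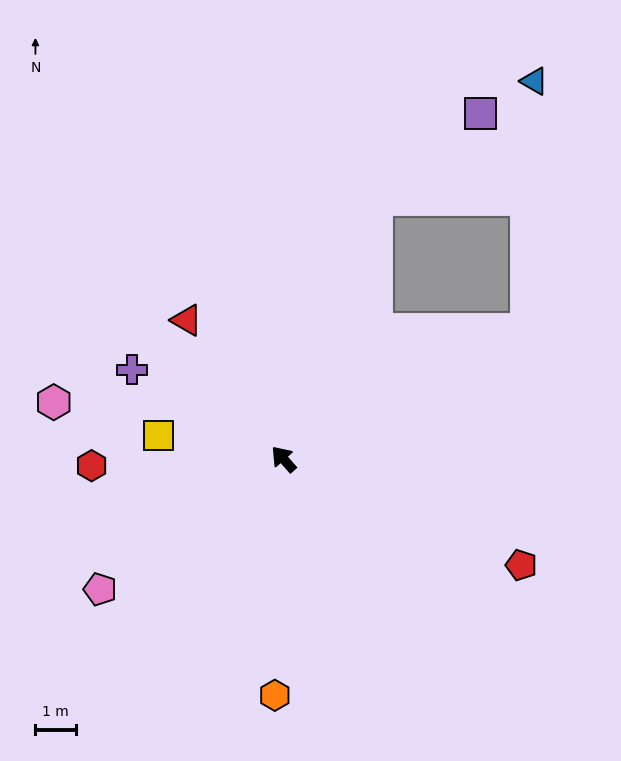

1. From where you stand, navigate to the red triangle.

turn right 7°, forward 4.2 m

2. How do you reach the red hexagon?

turn left 51°, forward 4.7 m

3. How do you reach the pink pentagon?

turn left 84°, forward 5.6 m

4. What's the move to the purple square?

blocked — turn right 61°, forward 6.8 m, then turn right 31°, forward 3.3 m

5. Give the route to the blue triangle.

blocked — turn right 104°, forward 6.8 m, then turn left 61°, forward 6.1 m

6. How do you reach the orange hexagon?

turn left 136°, forward 5.8 m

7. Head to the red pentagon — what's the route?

turn right 156°, forward 6.4 m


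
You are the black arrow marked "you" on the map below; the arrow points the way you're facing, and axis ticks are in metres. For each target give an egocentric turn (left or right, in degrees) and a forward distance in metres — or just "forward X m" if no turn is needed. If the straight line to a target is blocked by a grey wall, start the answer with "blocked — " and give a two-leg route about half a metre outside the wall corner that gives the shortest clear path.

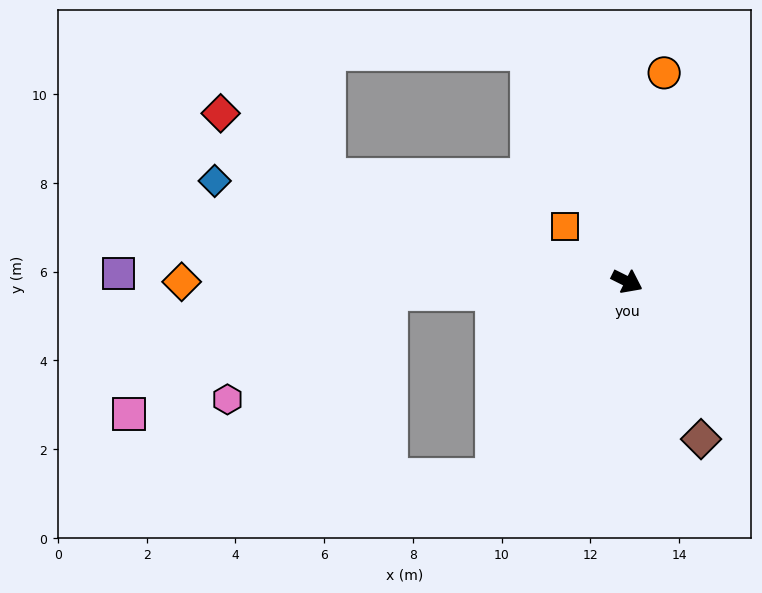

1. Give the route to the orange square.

turn left 165°, forward 1.9 m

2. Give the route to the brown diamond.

turn right 38°, forward 3.9 m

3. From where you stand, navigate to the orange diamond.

turn right 153°, forward 10.0 m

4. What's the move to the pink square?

blocked — turn right 151°, forward 5.4 m, then turn left 22°, forward 6.5 m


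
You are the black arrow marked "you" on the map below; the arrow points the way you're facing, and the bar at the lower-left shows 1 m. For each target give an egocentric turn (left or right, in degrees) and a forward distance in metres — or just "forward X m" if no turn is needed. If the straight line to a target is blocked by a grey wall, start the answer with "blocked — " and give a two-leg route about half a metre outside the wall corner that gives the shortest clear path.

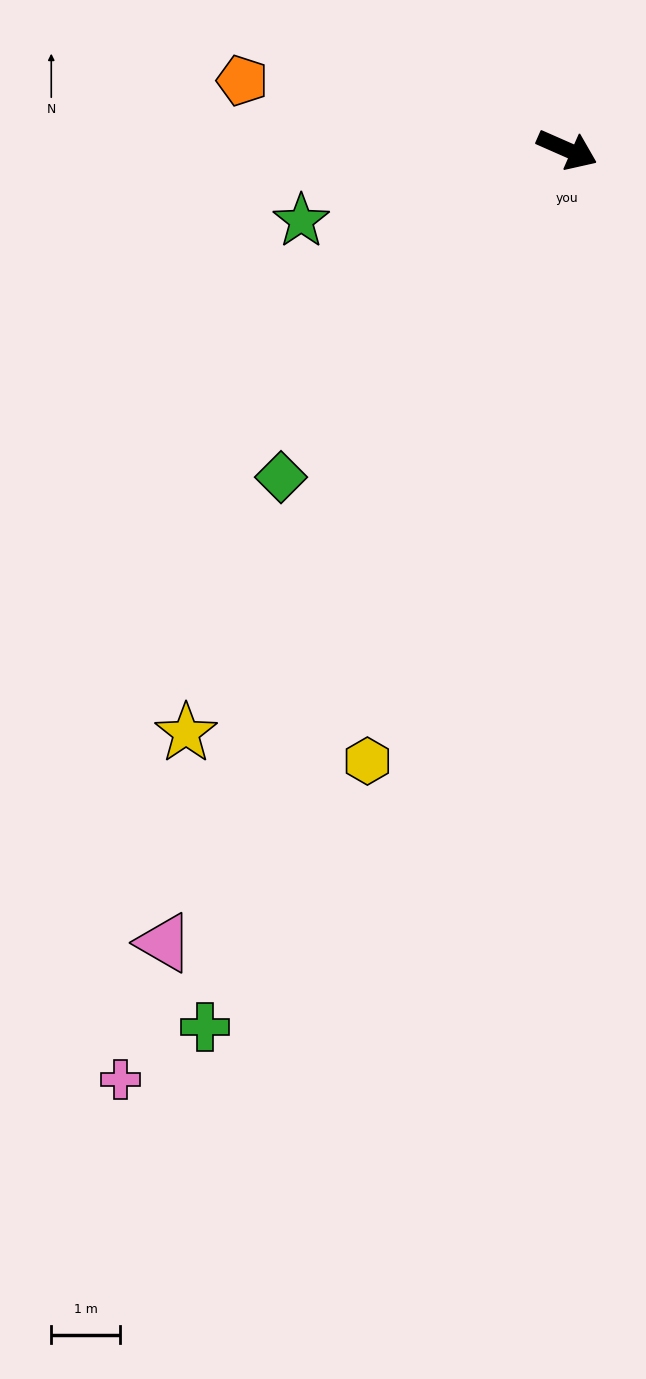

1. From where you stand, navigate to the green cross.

turn right 89°, forward 13.8 m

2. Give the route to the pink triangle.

turn right 93°, forward 12.9 m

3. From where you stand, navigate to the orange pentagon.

turn right 168°, forward 4.8 m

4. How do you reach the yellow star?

turn right 99°, forward 10.1 m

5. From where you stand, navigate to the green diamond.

turn right 107°, forward 6.3 m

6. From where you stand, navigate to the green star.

turn right 141°, forward 4.0 m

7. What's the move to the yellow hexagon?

turn right 84°, forward 9.3 m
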